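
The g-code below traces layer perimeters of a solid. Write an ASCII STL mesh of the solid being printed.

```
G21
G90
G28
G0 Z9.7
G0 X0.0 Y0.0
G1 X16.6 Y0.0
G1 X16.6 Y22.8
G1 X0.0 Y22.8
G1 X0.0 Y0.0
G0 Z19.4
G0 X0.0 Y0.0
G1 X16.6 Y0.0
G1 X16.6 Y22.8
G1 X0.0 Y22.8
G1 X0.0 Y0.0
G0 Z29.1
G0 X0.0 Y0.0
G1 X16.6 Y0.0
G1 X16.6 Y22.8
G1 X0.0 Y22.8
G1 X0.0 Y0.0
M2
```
solid part
  facet normal 0.0000 0.0000 -1.0000
    outer loop
      vertex 16.6 22.8 0.0
      vertex 16.6 0.0 0.0
      vertex 0.0 0.0 0.0
    endloop
  endfacet
  facet normal 0.0000 0.0000 -1.0000
    outer loop
      vertex 0.0 22.8 0.0
      vertex 16.6 22.8 0.0
      vertex 0.0 0.0 0.0
    endloop
  endfacet
  facet normal 0.0000 0.0000 1.0000
    outer loop
      vertex 0.0 0.0 29.1
      vertex 16.6 0.0 29.1
      vertex 16.6 22.8 29.1
    endloop
  endfacet
  facet normal 0.0000 0.0000 1.0000
    outer loop
      vertex 0.0 0.0 29.1
      vertex 16.6 22.8 29.1
      vertex 0.0 22.8 29.1
    endloop
  endfacet
  facet normal 0.0000 -1.0000 0.0000
    outer loop
      vertex 0.0 0.0 0.0
      vertex 16.6 0.0 0.0
      vertex 16.6 0.0 29.1
    endloop
  endfacet
  facet normal 0.0000 -1.0000 0.0000
    outer loop
      vertex 0.0 0.0 0.0
      vertex 16.6 0.0 29.1
      vertex 0.0 0.0 29.1
    endloop
  endfacet
  facet normal 0.0000 1.0000 0.0000
    outer loop
      vertex 16.6 22.8 29.1
      vertex 16.6 22.8 0.0
      vertex 0.0 22.8 0.0
    endloop
  endfacet
  facet normal 0.0000 1.0000 0.0000
    outer loop
      vertex 0.0 22.8 29.1
      vertex 16.6 22.8 29.1
      vertex 0.0 22.8 0.0
    endloop
  endfacet
  facet normal -1.0000 0.0000 0.0000
    outer loop
      vertex 0.0 22.8 29.1
      vertex 0.0 22.8 0.0
      vertex 0.0 0.0 0.0
    endloop
  endfacet
  facet normal -1.0000 0.0000 0.0000
    outer loop
      vertex 0.0 0.0 29.1
      vertex 0.0 22.8 29.1
      vertex 0.0 0.0 0.0
    endloop
  endfacet
  facet normal 1.0000 0.0000 0.0000
    outer loop
      vertex 16.6 0.0 0.0
      vertex 16.6 22.8 0.0
      vertex 16.6 22.8 29.1
    endloop
  endfacet
  facet normal 1.0000 0.0000 0.0000
    outer loop
      vertex 16.6 0.0 0.0
      vertex 16.6 22.8 29.1
      vertex 16.6 0.0 29.1
    endloop
  endfacet
endsolid part

The G0 Z moves step by Δz≈9.7 mm. Every layer's G1 loop is the same polygon, so the solid is a straight extrusion of it from z=0 to z≈29.1. Closing with flat bottom and top caps and triangulating gives 12 facets — a rectangular box, roughly 16.6 × 22.8 mm footprint and 29.1 mm tall.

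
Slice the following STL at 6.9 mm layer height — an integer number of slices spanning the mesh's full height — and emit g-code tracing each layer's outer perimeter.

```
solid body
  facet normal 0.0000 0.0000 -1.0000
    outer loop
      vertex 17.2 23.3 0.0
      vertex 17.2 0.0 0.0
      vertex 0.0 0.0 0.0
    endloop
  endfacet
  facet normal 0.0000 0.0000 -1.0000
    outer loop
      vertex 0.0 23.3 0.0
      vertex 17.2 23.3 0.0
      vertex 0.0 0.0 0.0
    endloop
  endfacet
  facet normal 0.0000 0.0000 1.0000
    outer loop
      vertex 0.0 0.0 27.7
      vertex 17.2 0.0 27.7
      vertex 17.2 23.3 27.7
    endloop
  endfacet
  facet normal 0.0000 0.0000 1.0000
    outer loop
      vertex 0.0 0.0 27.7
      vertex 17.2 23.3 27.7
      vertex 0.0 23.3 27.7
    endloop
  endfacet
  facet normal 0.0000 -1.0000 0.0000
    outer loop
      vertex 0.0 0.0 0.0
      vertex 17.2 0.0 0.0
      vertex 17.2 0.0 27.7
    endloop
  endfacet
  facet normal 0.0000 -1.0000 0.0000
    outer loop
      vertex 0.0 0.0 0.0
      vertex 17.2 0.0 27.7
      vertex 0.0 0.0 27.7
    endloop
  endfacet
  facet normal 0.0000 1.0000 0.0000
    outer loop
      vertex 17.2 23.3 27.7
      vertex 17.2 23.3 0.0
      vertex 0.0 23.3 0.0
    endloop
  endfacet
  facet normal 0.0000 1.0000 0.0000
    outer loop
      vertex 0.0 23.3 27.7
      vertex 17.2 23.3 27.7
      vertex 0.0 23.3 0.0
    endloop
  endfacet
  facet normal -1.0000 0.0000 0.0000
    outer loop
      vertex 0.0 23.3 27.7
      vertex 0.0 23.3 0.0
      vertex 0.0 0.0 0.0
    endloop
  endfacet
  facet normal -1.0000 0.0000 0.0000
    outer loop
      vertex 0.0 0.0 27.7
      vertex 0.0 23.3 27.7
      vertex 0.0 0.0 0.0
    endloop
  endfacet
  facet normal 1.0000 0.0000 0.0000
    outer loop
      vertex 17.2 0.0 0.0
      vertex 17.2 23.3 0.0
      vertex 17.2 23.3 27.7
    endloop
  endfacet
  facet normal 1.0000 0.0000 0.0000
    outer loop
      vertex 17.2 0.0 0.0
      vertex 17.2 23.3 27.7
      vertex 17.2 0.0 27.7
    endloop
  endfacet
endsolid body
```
; perimeter-only toolpath
G21 ; units = mm
G90 ; absolute positioning
G28 ; home
; layer 1
G0 Z6.9
G0 X0.0 Y0.0
G1 X17.2 Y0.0
G1 X17.2 Y23.3
G1 X0.0 Y23.3
G1 X0.0 Y0.0
; layer 2
G0 Z13.8
G0 X0.0 Y0.0
G1 X17.2 Y0.0
G1 X17.2 Y23.3
G1 X0.0 Y23.3
G1 X0.0 Y0.0
; layer 3
G0 Z20.8
G0 X0.0 Y0.0
G1 X17.2 Y0.0
G1 X17.2 Y23.3
G1 X0.0 Y23.3
G1 X0.0 Y0.0
; layer 4
G0 Z27.7
G0 X0.0 Y0.0
G1 X17.2 Y0.0
G1 X17.2 Y23.3
G1 X0.0 Y23.3
G1 X0.0 Y0.0
M2 ; end

The solid is a rectangular box, roughly 17.2 × 23.3 mm footprint and 27.7 mm tall. Slicing at Δz = 6.9 mm — 4 equal slices spanning the solid's height, so layer i sits at z = i·h/4 — gives 4 non-empty perimeters. Each is a 4-segment closed polygon; G0 lifts to the layer z and rapids to the start vertex, then G1 traces the edges.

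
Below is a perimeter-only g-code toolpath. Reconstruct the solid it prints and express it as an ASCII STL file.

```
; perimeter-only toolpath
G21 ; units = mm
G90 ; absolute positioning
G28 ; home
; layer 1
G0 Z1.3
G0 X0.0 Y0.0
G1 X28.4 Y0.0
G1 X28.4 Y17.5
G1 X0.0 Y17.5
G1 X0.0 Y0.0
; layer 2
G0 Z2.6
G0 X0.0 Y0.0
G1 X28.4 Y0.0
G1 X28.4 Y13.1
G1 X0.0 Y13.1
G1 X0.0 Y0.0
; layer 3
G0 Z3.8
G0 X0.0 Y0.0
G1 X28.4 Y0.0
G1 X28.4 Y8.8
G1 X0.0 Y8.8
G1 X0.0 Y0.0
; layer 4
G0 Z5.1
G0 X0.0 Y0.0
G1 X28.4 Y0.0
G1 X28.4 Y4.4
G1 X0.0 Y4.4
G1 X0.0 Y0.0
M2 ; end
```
solid part
  facet normal 0.0000 0.0000 -1.0000
    outer loop
      vertex 28.4 21.9 0.0
      vertex 28.4 0.0 0.0
      vertex 0.0 0.0 0.0
    endloop
  endfacet
  facet normal 0.0000 0.0000 -1.0000
    outer loop
      vertex 0.0 21.9 0.0
      vertex 28.4 21.9 0.0
      vertex 0.0 0.0 0.0
    endloop
  endfacet
  facet normal 0.0000 -1.0000 0.0000
    outer loop
      vertex 0.0 0.0 0.0
      vertex 28.4 0.0 0.0
      vertex 28.4 0.0 6.4
    endloop
  endfacet
  facet normal 0.0000 -1.0000 0.0000
    outer loop
      vertex 0.0 0.0 0.0
      vertex 28.4 0.0 6.4
      vertex 0.0 0.0 6.4
    endloop
  endfacet
  facet normal 0.0000 0.2805 0.9599
    outer loop
      vertex 0.0 0.0 6.4
      vertex 28.4 0.0 6.4
      vertex 28.4 21.9 0.0
    endloop
  endfacet
  facet normal 0.0000 0.2805 0.9599
    outer loop
      vertex 0.0 0.0 6.4
      vertex 28.4 21.9 0.0
      vertex 0.0 21.9 0.0
    endloop
  endfacet
  facet normal -1.0000 0.0000 0.0000
    outer loop
      vertex 0.0 0.0 6.4
      vertex 0.0 21.9 0.0
      vertex 0.0 0.0 0.0
    endloop
  endfacet
  facet normal 1.0000 0.0000 0.0000
    outer loop
      vertex 28.4 0.0 0.0
      vertex 28.4 21.9 0.0
      vertex 28.4 0.0 6.4
    endloop
  endfacet
endsolid part

The G0 Z moves step by Δz≈1.3 mm. The G1 loops shrink linearly with z, so the solid tapers from its base footprint up to z≈6.4. Closing with a flat bottom cap and the tapered top and triangulating gives 8 facets — a wedge (ramp): 28.4 × 21.9 mm base, rising to 6.4 mm along the y=0 edge and sloping linearly to z=0 at y=21.9.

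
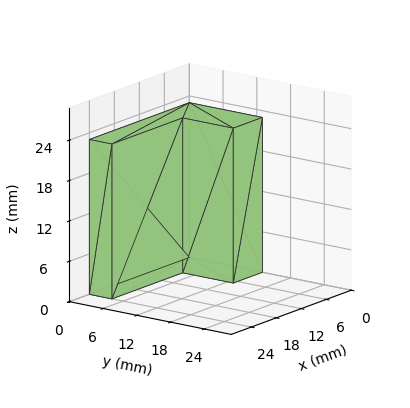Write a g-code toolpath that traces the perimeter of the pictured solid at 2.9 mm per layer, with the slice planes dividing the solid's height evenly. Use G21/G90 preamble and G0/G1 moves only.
Reading the render: the shape is an L-shaped prism: outer 24 × 13 mm, arm thicknesses ≈ 4 mm (horizontal) and 7 mm (vertical), extruded 23 mm in z (dimensions read to the nearest mm from the axis ticks). For the g-code, the solid's height is divided into equal slices at the stated Δz and each level perimeter traced with G1 moves after a G0 lift.

; perimeter-only toolpath
G21 ; units = mm
G90 ; absolute positioning
G28 ; home
; layer 1
G0 Z2.9
G0 X0.0 Y0.0
G1 X24.0 Y0.0
G1 X24.0 Y4.0
G1 X7.0 Y4.0
G1 X7.0 Y13.0
G1 X0.0 Y13.0
G1 X0.0 Y0.0
; layer 2
G0 Z5.8
G0 X0.0 Y0.0
G1 X24.0 Y0.0
G1 X24.0 Y4.0
G1 X7.0 Y4.0
G1 X7.0 Y13.0
G1 X0.0 Y13.0
G1 X0.0 Y0.0
; layer 3
G0 Z8.6
G0 X0.0 Y0.0
G1 X24.0 Y0.0
G1 X24.0 Y4.0
G1 X7.0 Y4.0
G1 X7.0 Y13.0
G1 X0.0 Y13.0
G1 X0.0 Y0.0
; layer 4
G0 Z11.5
G0 X0.0 Y0.0
G1 X24.0 Y0.0
G1 X24.0 Y4.0
G1 X7.0 Y4.0
G1 X7.0 Y13.0
G1 X0.0 Y13.0
G1 X0.0 Y0.0
; layer 5
G0 Z14.4
G0 X0.0 Y0.0
G1 X24.0 Y0.0
G1 X24.0 Y4.0
G1 X7.0 Y4.0
G1 X7.0 Y13.0
G1 X0.0 Y13.0
G1 X0.0 Y0.0
; layer 6
G0 Z17.2
G0 X0.0 Y0.0
G1 X24.0 Y0.0
G1 X24.0 Y4.0
G1 X7.0 Y4.0
G1 X7.0 Y13.0
G1 X0.0 Y13.0
G1 X0.0 Y0.0
; layer 7
G0 Z20.1
G0 X0.0 Y0.0
G1 X24.0 Y0.0
G1 X24.0 Y4.0
G1 X7.0 Y4.0
G1 X7.0 Y13.0
G1 X0.0 Y13.0
G1 X0.0 Y0.0
; layer 8
G0 Z23.0
G0 X0.0 Y0.0
G1 X24.0 Y0.0
G1 X24.0 Y4.0
G1 X7.0 Y4.0
G1 X7.0 Y13.0
G1 X0.0 Y13.0
G1 X0.0 Y0.0
M2 ; end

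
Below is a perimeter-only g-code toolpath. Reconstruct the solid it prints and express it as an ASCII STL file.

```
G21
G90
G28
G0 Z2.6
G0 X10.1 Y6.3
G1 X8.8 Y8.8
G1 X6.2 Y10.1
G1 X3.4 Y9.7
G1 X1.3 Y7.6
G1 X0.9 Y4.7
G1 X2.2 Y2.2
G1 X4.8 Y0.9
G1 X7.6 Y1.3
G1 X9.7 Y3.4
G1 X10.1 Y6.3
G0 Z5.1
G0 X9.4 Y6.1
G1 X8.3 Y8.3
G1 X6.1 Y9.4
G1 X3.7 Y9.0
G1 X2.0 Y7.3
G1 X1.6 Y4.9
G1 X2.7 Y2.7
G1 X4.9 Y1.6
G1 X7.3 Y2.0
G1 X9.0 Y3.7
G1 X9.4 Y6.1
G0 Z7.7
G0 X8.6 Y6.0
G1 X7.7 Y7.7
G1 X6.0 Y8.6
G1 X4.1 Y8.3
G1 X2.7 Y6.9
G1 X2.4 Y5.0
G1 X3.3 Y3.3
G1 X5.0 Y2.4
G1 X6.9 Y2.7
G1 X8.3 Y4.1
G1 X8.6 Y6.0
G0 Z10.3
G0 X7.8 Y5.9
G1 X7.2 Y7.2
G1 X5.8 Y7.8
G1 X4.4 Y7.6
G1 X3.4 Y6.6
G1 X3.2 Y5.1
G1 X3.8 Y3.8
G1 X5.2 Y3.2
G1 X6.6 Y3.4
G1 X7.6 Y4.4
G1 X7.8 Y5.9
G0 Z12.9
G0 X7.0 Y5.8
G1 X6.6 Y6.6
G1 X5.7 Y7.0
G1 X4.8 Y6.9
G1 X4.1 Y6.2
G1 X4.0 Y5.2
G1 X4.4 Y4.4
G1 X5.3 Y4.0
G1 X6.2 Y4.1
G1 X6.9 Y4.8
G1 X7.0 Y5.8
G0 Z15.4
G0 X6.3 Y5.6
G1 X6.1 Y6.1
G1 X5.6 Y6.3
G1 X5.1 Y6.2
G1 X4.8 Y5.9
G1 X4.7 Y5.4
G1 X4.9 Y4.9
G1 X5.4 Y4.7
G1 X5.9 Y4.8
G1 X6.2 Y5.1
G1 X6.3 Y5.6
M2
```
solid part
  facet normal 0.0000 0.0000 -1.0000
    outer loop
      vertex 6.3 10.9 0.0
      vertex 9.4 9.4 0.0
      vertex 10.9 6.4 0.0
    endloop
  endfacet
  facet normal 0.0000 0.0000 -1.0000
    outer loop
      vertex 3.0 10.4 0.0
      vertex 6.3 10.9 0.0
      vertex 10.9 6.4 0.0
    endloop
  endfacet
  facet normal 0.0000 0.0000 -1.0000
    outer loop
      vertex 0.6 8.0 0.0
      vertex 3.0 10.4 0.0
      vertex 10.9 6.4 0.0
    endloop
  endfacet
  facet normal 0.0000 0.0000 -1.0000
    outer loop
      vertex 0.1 4.6 0.0
      vertex 0.6 8.0 0.0
      vertex 10.9 6.4 0.0
    endloop
  endfacet
  facet normal 0.0000 0.0000 -1.0000
    outer loop
      vertex 1.6 1.6 0.0
      vertex 0.1 4.6 0.0
      vertex 10.9 6.4 0.0
    endloop
  endfacet
  facet normal 0.0000 0.0000 -1.0000
    outer loop
      vertex 4.7 0.1 0.0
      vertex 1.6 1.6 0.0
      vertex 10.9 6.4 0.0
    endloop
  endfacet
  facet normal 0.0000 0.0000 -1.0000
    outer loop
      vertex 8.0 0.6 0.0
      vertex 4.7 0.1 0.0
      vertex 10.9 6.4 0.0
    endloop
  endfacet
  facet normal 0.0000 0.0000 -1.0000
    outer loop
      vertex 10.4 3.0 0.0
      vertex 8.0 0.6 0.0
      vertex 10.9 6.4 0.0
    endloop
  endfacet
  facet normal 0.8589 0.4294 0.2791
    outer loop
      vertex 10.9 6.4 0.0
      vertex 9.4 9.4 0.0
      vertex 5.5 5.5 18.0
    endloop
  endfacet
  facet normal 0.4184 0.8647 0.2780
    outer loop
      vertex 9.4 9.4 0.0
      vertex 6.3 10.9 0.0
      vertex 5.5 5.5 18.0
    endloop
  endfacet
  facet normal -0.1439 0.9496 0.2785
    outer loop
      vertex 6.3 10.9 0.0
      vertex 3.0 10.4 0.0
      vertex 5.5 5.5 18.0
    endloop
  endfacet
  facet normal -0.6790 0.6790 0.2791
    outer loop
      vertex 3.0 10.4 0.0
      vertex 0.6 8.0 0.0
      vertex 5.5 5.5 18.0
    endloop
  endfacet
  facet normal -0.9503 0.1398 0.2781
    outer loop
      vertex 0.6 8.0 0.0
      vertex 0.1 4.6 0.0
      vertex 5.5 5.5 18.0
    endloop
  endfacet
  facet normal -0.8589 -0.4294 0.2791
    outer loop
      vertex 0.1 4.6 0.0
      vertex 1.6 1.6 0.0
      vertex 5.5 5.5 18.0
    endloop
  endfacet
  facet normal -0.4184 -0.8647 0.2780
    outer loop
      vertex 1.6 1.6 0.0
      vertex 4.7 0.1 0.0
      vertex 5.5 5.5 18.0
    endloop
  endfacet
  facet normal 0.1439 -0.9496 0.2785
    outer loop
      vertex 4.7 0.1 0.0
      vertex 8.0 0.6 0.0
      vertex 5.5 5.5 18.0
    endloop
  endfacet
  facet normal 0.6790 -0.6790 0.2791
    outer loop
      vertex 8.0 0.6 0.0
      vertex 10.4 3.0 0.0
      vertex 5.5 5.5 18.0
    endloop
  endfacet
  facet normal 0.9503 -0.1398 0.2781
    outer loop
      vertex 10.4 3.0 0.0
      vertex 10.9 6.4 0.0
      vertex 5.5 5.5 18.0
    endloop
  endfacet
endsolid part

The G0 Z moves step by Δz≈2.6 mm. The G1 loops shrink linearly with z, so the solid tapers from its base footprint up to z≈18. Closing with a flat bottom cap and the tapered top and triangulating gives 18 facets — a regular 10-sided pyramid, base circumscribed radius ≈ 5.5 mm, apex at z ≈ 18 mm.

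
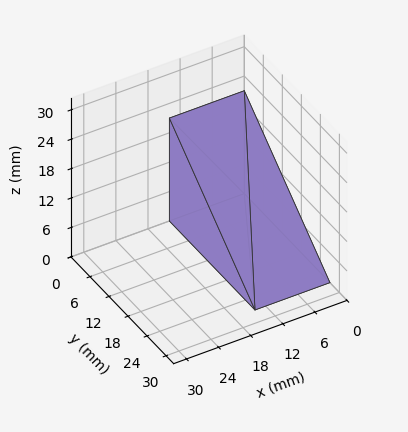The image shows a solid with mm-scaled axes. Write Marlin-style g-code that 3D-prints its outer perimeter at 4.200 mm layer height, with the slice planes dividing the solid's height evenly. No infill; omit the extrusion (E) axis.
Reading the render: the shape is a wedge (ramp): 14 × 27 mm base, rising to 21 mm along the y=0 edge and sloping linearly to z=0 at y=27 (dimensions read to the nearest mm from the axis ticks). For the g-code, the solid's height is divided into equal slices at the stated Δz and each level perimeter traced with G1 moves after a G0 lift.

; perimeter-only toolpath
G21 ; units = mm
G90 ; absolute positioning
G28 ; home
; layer 1
G0 Z4.200
G0 X0.000 Y0.000
G1 X14.000 Y0.000
G1 X14.000 Y21.600
G1 X0.000 Y21.600
G1 X0.000 Y0.000
; layer 2
G0 Z8.400
G0 X0.000 Y0.000
G1 X14.000 Y0.000
G1 X14.000 Y16.200
G1 X0.000 Y16.200
G1 X0.000 Y0.000
; layer 3
G0 Z12.600
G0 X0.000 Y0.000
G1 X14.000 Y0.000
G1 X14.000 Y10.800
G1 X0.000 Y10.800
G1 X0.000 Y0.000
; layer 4
G0 Z16.800
G0 X0.000 Y0.000
G1 X14.000 Y0.000
G1 X14.000 Y5.400
G1 X0.000 Y5.400
G1 X0.000 Y0.000
M2 ; end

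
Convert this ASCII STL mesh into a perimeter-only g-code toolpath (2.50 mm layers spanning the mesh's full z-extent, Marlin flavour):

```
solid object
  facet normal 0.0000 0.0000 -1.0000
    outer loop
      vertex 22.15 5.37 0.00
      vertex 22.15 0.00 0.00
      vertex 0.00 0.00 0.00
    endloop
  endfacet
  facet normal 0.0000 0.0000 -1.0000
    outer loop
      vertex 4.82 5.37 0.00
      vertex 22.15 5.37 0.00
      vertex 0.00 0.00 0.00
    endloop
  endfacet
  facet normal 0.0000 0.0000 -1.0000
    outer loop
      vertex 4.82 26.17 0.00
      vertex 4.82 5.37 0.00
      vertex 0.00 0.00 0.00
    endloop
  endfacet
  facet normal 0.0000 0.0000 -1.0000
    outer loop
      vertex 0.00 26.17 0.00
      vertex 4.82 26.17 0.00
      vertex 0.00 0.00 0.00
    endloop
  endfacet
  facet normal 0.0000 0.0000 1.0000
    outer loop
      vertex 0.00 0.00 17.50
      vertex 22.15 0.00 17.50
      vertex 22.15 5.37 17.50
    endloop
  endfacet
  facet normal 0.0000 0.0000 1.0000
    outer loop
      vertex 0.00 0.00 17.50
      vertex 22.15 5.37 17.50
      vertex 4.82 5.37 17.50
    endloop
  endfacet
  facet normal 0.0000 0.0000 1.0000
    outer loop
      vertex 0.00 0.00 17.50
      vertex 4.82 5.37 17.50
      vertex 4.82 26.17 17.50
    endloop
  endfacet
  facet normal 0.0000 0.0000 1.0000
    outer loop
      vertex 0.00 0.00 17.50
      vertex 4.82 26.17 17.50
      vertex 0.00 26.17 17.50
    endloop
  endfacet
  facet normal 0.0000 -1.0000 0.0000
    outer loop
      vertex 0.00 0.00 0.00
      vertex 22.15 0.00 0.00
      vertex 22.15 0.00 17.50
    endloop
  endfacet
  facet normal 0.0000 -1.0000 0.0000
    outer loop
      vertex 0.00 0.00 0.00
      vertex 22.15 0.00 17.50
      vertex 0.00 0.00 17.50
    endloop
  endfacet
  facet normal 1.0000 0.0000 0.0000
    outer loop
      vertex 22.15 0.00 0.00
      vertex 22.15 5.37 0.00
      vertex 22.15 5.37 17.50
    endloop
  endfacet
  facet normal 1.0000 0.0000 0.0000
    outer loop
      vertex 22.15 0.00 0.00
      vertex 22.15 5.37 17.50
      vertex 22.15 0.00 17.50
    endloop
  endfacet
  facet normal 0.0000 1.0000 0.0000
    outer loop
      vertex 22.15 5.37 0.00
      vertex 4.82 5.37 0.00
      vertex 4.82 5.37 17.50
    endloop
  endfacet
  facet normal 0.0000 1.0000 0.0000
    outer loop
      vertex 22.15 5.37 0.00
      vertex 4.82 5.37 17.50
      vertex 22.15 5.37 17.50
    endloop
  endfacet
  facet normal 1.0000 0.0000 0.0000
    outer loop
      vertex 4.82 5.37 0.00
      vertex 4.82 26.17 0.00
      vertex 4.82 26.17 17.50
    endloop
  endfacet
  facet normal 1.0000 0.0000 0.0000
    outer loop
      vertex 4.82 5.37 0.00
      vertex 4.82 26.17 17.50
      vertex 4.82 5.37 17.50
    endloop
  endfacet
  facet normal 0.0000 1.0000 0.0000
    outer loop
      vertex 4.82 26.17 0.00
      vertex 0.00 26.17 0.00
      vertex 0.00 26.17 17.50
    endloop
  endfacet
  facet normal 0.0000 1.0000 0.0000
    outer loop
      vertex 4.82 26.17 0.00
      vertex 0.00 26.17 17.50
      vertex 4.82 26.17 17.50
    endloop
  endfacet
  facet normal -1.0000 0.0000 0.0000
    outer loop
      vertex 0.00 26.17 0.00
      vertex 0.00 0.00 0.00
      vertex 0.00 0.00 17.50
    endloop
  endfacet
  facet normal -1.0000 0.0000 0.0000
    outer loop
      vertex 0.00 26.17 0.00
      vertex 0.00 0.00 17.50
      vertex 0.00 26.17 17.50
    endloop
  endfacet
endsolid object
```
; perimeter-only toolpath
G21 ; units = mm
G90 ; absolute positioning
G28 ; home
; layer 1
G0 Z2.50
G0 X0.00 Y0.00
G1 X22.15 Y0.00
G1 X22.15 Y5.37
G1 X4.82 Y5.37
G1 X4.82 Y26.17
G1 X0.00 Y26.17
G1 X0.00 Y0.00
; layer 2
G0 Z5.00
G0 X0.00 Y0.00
G1 X22.15 Y0.00
G1 X22.15 Y5.37
G1 X4.82 Y5.37
G1 X4.82 Y26.17
G1 X0.00 Y26.17
G1 X0.00 Y0.00
; layer 3
G0 Z7.50
G0 X0.00 Y0.00
G1 X22.15 Y0.00
G1 X22.15 Y5.37
G1 X4.82 Y5.37
G1 X4.82 Y26.17
G1 X0.00 Y26.17
G1 X0.00 Y0.00
; layer 4
G0 Z10.00
G0 X0.00 Y0.00
G1 X22.15 Y0.00
G1 X22.15 Y5.37
G1 X4.82 Y5.37
G1 X4.82 Y26.17
G1 X0.00 Y26.17
G1 X0.00 Y0.00
; layer 5
G0 Z12.50
G0 X0.00 Y0.00
G1 X22.15 Y0.00
G1 X22.15 Y5.37
G1 X4.82 Y5.37
G1 X4.82 Y26.17
G1 X0.00 Y26.17
G1 X0.00 Y0.00
; layer 6
G0 Z15.00
G0 X0.00 Y0.00
G1 X22.15 Y0.00
G1 X22.15 Y5.37
G1 X4.82 Y5.37
G1 X4.82 Y26.17
G1 X0.00 Y26.17
G1 X0.00 Y0.00
; layer 7
G0 Z17.50
G0 X0.00 Y0.00
G1 X22.15 Y0.00
G1 X22.15 Y5.37
G1 X4.82 Y5.37
G1 X4.82 Y26.17
G1 X0.00 Y26.17
G1 X0.00 Y0.00
M2 ; end

The solid is an L-shaped prism: outer 22.1 × 26.2 mm, arm thicknesses ≈ 5.37 mm (horizontal) and 4.82 mm (vertical), extruded 17.5 mm in z. Slicing at Δz = 2.50 mm — 7 equal slices spanning the solid's height, so layer i sits at z = i·h/7 — gives 7 non-empty perimeters. Each is a 6-segment closed polygon; G0 lifts to the layer z and rapids to the start vertex, then G1 traces the edges.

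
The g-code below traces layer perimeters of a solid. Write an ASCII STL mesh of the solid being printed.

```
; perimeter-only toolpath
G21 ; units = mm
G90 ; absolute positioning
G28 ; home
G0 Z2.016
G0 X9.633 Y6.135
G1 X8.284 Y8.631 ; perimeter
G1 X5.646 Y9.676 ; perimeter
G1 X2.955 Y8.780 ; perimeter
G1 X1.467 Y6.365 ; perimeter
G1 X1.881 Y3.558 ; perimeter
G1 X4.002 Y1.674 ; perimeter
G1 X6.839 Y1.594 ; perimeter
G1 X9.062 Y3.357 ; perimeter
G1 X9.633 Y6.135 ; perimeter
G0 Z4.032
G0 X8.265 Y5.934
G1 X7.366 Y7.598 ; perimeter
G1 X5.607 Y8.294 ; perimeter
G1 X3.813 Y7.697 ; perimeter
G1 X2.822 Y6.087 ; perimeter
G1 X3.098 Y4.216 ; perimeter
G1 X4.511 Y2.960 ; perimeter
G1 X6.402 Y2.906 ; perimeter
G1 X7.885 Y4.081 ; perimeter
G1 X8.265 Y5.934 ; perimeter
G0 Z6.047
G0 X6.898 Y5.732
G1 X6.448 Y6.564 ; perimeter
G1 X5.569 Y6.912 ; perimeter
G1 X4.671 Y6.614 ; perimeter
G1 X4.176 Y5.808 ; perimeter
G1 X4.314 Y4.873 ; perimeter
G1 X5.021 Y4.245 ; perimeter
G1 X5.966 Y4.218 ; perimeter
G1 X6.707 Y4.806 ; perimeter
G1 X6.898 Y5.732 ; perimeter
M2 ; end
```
solid part
  facet normal 0.0000 0.0000 -1.0000
    outer loop
      vertex 5.685 11.058 0.000
      vertex 9.202 9.665 0.000
      vertex 11.001 6.337 0.000
    endloop
  endfacet
  facet normal 0.0000 0.0000 -1.0000
    outer loop
      vertex 2.096 9.864 0.000
      vertex 5.685 11.058 0.000
      vertex 11.001 6.337 0.000
    endloop
  endfacet
  facet normal 0.0000 0.0000 -1.0000
    outer loop
      vertex 0.113 6.643 0.000
      vertex 2.096 9.864 0.000
      vertex 11.001 6.337 0.000
    endloop
  endfacet
  facet normal 0.0000 0.0000 -1.0000
    outer loop
      vertex 0.665 2.901 0.000
      vertex 0.113 6.643 0.000
      vertex 11.001 6.337 0.000
    endloop
  endfacet
  facet normal 0.0000 0.0000 -1.0000
    outer loop
      vertex 3.493 0.389 0.000
      vertex 0.665 2.901 0.000
      vertex 11.001 6.337 0.000
    endloop
  endfacet
  facet normal 0.0000 0.0000 -1.0000
    outer loop
      vertex 7.275 0.282 0.000
      vertex 3.493 0.389 0.000
      vertex 11.001 6.337 0.000
    endloop
  endfacet
  facet normal 0.0000 0.0000 -1.0000
    outer loop
      vertex 10.240 2.632 0.000
      vertex 7.275 0.282 0.000
      vertex 11.001 6.337 0.000
    endloop
  endfacet
  facet normal 0.7394 0.3997 0.5417
    outer loop
      vertex 11.001 6.337 0.000
      vertex 9.202 9.665 0.000
      vertex 5.530 5.530 8.063
    endloop
  endfacet
  facet normal 0.3095 0.7815 0.5417
    outer loop
      vertex 9.202 9.665 0.000
      vertex 5.685 11.058 0.000
      vertex 5.530 5.530 8.063
    endloop
  endfacet
  facet normal -0.2653 0.7976 0.5417
    outer loop
      vertex 5.685 11.058 0.000
      vertex 2.096 9.864 0.000
      vertex 5.530 5.530 8.063
    endloop
  endfacet
  facet normal -0.7158 0.4407 0.5417
    outer loop
      vertex 2.096 9.864 0.000
      vertex 0.113 6.643 0.000
      vertex 5.530 5.530 8.063
    endloop
  endfacet
  facet normal -0.8316 -0.1227 0.5417
    outer loop
      vertex 0.113 6.643 0.000
      vertex 0.665 2.901 0.000
      vertex 5.530 5.530 8.063
    endloop
  endfacet
  facet normal -0.5582 -0.6284 0.5417
    outer loop
      vertex 0.665 2.901 0.000
      vertex 3.493 0.389 0.000
      vertex 5.530 5.530 8.063
    endloop
  endfacet
  facet normal -0.0238 -0.8402 0.5417
    outer loop
      vertex 3.493 0.389 0.000
      vertex 7.275 0.282 0.000
      vertex 5.530 5.530 8.063
    endloop
  endfacet
  facet normal 0.5221 -0.6587 0.5417
    outer loop
      vertex 7.275 0.282 0.000
      vertex 10.240 2.632 0.000
      vertex 5.530 5.530 8.063
    endloop
  endfacet
  facet normal 0.8234 -0.1691 0.5417
    outer loop
      vertex 10.240 2.632 0.000
      vertex 11.001 6.337 0.000
      vertex 5.530 5.530 8.063
    endloop
  endfacet
endsolid part

The G0 Z moves step by Δz≈2.016 mm. The G1 loops shrink linearly with z, so the solid tapers from its base footprint up to z≈8.06. Closing with a flat bottom cap and the tapered top and triangulating gives 16 facets — a regular 9-sided pyramid, base circumscribed radius ≈ 5.53 mm, apex at z ≈ 8.06 mm.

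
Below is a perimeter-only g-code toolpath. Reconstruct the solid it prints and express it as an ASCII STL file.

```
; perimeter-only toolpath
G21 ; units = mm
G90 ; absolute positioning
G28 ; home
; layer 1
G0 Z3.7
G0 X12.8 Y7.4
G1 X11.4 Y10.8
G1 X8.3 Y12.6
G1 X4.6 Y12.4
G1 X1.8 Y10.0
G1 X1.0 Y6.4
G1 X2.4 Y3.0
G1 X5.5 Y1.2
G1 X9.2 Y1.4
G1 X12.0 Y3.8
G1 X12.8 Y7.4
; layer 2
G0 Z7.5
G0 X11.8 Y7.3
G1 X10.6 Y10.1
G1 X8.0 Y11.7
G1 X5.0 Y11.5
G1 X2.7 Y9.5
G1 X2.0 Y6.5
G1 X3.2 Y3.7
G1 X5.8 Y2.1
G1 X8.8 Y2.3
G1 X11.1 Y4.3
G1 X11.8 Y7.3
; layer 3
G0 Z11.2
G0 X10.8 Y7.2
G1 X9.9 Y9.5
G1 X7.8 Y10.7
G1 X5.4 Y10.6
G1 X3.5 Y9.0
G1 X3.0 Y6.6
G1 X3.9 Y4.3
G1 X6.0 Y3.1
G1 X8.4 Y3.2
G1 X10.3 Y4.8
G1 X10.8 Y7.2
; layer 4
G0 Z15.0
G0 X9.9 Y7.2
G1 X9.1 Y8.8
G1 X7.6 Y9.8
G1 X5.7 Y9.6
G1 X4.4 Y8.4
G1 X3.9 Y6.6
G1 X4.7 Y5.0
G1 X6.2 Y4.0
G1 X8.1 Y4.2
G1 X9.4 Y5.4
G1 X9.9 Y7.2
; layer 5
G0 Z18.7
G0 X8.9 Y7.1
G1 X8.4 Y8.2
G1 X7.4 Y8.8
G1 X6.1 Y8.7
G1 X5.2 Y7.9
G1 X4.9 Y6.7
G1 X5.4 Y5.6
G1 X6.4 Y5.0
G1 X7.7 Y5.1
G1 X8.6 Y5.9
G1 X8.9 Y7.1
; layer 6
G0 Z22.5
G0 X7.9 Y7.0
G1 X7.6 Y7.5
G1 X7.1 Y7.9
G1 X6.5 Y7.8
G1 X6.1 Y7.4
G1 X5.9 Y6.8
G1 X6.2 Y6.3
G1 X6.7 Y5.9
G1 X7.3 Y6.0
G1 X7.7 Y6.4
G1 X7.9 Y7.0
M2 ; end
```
solid part
  facet normal 0.0000 0.0000 -1.0000
    outer loop
      vertex 8.5 13.6 0.0
      vertex 12.1 11.4 0.0
      vertex 13.8 7.5 0.0
    endloop
  endfacet
  facet normal 0.0000 0.0000 -1.0000
    outer loop
      vertex 4.2 13.3 0.0
      vertex 8.5 13.6 0.0
      vertex 13.8 7.5 0.0
    endloop
  endfacet
  facet normal 0.0000 0.0000 -1.0000
    outer loop
      vertex 1.0 10.5 0.0
      vertex 4.2 13.3 0.0
      vertex 13.8 7.5 0.0
    endloop
  endfacet
  facet normal 0.0000 0.0000 -1.0000
    outer loop
      vertex 0.0 6.3 0.0
      vertex 1.0 10.5 0.0
      vertex 13.8 7.5 0.0
    endloop
  endfacet
  facet normal 0.0000 0.0000 -1.0000
    outer loop
      vertex 1.7 2.4 0.0
      vertex 0.0 6.3 0.0
      vertex 13.8 7.5 0.0
    endloop
  endfacet
  facet normal 0.0000 0.0000 -1.0000
    outer loop
      vertex 5.3 0.2 0.0
      vertex 1.7 2.4 0.0
      vertex 13.8 7.5 0.0
    endloop
  endfacet
  facet normal 0.0000 0.0000 -1.0000
    outer loop
      vertex 9.6 0.5 0.0
      vertex 5.3 0.2 0.0
      vertex 13.8 7.5 0.0
    endloop
  endfacet
  facet normal 0.0000 0.0000 -1.0000
    outer loop
      vertex 12.8 3.3 0.0
      vertex 9.6 0.5 0.0
      vertex 13.8 7.5 0.0
    endloop
  endfacet
  facet normal 0.8892 0.3876 0.2431
    outer loop
      vertex 13.8 7.5 0.0
      vertex 12.1 11.4 0.0
      vertex 6.9 6.9 26.2
    endloop
  endfacet
  facet normal 0.5059 0.8278 0.2426
    outer loop
      vertex 12.1 11.4 0.0
      vertex 8.5 13.6 0.0
      vertex 6.9 6.9 26.2
    endloop
  endfacet
  facet normal -0.0675 0.9676 0.2433
    outer loop
      vertex 8.5 13.6 0.0
      vertex 4.2 13.3 0.0
      vertex 6.9 6.9 26.2
    endloop
  endfacet
  facet normal -0.6386 0.7298 0.2441
    outer loop
      vertex 4.2 13.3 0.0
      vertex 1.0 10.5 0.0
      vertex 6.9 6.9 26.2
    endloop
  endfacet
  facet normal -0.9436 0.2247 0.2434
    outer loop
      vertex 1.0 10.5 0.0
      vertex 0.0 6.3 0.0
      vertex 6.9 6.9 26.2
    endloop
  endfacet
  facet normal -0.8892 -0.3876 0.2431
    outer loop
      vertex 0.0 6.3 0.0
      vertex 1.7 2.4 0.0
      vertex 6.9 6.9 26.2
    endloop
  endfacet
  facet normal -0.5059 -0.8278 0.2426
    outer loop
      vertex 1.7 2.4 0.0
      vertex 5.3 0.2 0.0
      vertex 6.9 6.9 26.2
    endloop
  endfacet
  facet normal 0.0675 -0.9676 0.2433
    outer loop
      vertex 5.3 0.2 0.0
      vertex 9.6 0.5 0.0
      vertex 6.9 6.9 26.2
    endloop
  endfacet
  facet normal 0.6386 -0.7298 0.2441
    outer loop
      vertex 9.6 0.5 0.0
      vertex 12.8 3.3 0.0
      vertex 6.9 6.9 26.2
    endloop
  endfacet
  facet normal 0.9436 -0.2247 0.2434
    outer loop
      vertex 12.8 3.3 0.0
      vertex 13.8 7.5 0.0
      vertex 6.9 6.9 26.2
    endloop
  endfacet
endsolid part

The G0 Z moves step by Δz≈3.7 mm. The G1 loops shrink linearly with z, so the solid tapers from its base footprint up to z≈26.2. Closing with a flat bottom cap and the tapered top and triangulating gives 18 facets — a regular 10-sided pyramid, base circumscribed radius ≈ 6.9 mm, apex at z ≈ 26.2 mm.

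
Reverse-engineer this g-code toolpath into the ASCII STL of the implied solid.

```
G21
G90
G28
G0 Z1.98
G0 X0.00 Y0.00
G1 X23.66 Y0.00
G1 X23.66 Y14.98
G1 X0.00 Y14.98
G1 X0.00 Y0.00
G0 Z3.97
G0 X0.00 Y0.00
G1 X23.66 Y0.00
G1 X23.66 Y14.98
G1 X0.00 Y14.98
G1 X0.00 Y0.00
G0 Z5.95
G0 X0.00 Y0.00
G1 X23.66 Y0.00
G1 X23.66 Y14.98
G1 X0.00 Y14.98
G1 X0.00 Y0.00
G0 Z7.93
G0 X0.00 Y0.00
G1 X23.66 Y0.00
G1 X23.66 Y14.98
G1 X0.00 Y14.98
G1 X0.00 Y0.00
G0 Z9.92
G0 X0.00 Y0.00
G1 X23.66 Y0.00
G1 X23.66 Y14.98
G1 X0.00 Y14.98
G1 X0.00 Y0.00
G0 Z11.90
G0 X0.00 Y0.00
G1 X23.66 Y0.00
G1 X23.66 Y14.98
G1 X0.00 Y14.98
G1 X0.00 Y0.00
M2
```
solid part
  facet normal 0.0000 0.0000 -1.0000
    outer loop
      vertex 23.66 14.98 0.00
      vertex 23.66 0.00 0.00
      vertex 0.00 0.00 0.00
    endloop
  endfacet
  facet normal 0.0000 0.0000 -1.0000
    outer loop
      vertex 0.00 14.98 0.00
      vertex 23.66 14.98 0.00
      vertex 0.00 0.00 0.00
    endloop
  endfacet
  facet normal 0.0000 0.0000 1.0000
    outer loop
      vertex 0.00 0.00 11.90
      vertex 23.66 0.00 11.90
      vertex 23.66 14.98 11.90
    endloop
  endfacet
  facet normal 0.0000 0.0000 1.0000
    outer loop
      vertex 0.00 0.00 11.90
      vertex 23.66 14.98 11.90
      vertex 0.00 14.98 11.90
    endloop
  endfacet
  facet normal 0.0000 -1.0000 0.0000
    outer loop
      vertex 0.00 0.00 0.00
      vertex 23.66 0.00 0.00
      vertex 23.66 0.00 11.90
    endloop
  endfacet
  facet normal 0.0000 -1.0000 0.0000
    outer loop
      vertex 0.00 0.00 0.00
      vertex 23.66 0.00 11.90
      vertex 0.00 0.00 11.90
    endloop
  endfacet
  facet normal 0.0000 1.0000 0.0000
    outer loop
      vertex 23.66 14.98 11.90
      vertex 23.66 14.98 0.00
      vertex 0.00 14.98 0.00
    endloop
  endfacet
  facet normal 0.0000 1.0000 0.0000
    outer loop
      vertex 0.00 14.98 11.90
      vertex 23.66 14.98 11.90
      vertex 0.00 14.98 0.00
    endloop
  endfacet
  facet normal -1.0000 0.0000 0.0000
    outer loop
      vertex 0.00 14.98 11.90
      vertex 0.00 14.98 0.00
      vertex 0.00 0.00 0.00
    endloop
  endfacet
  facet normal -1.0000 0.0000 0.0000
    outer loop
      vertex 0.00 0.00 11.90
      vertex 0.00 14.98 11.90
      vertex 0.00 0.00 0.00
    endloop
  endfacet
  facet normal 1.0000 0.0000 0.0000
    outer loop
      vertex 23.66 0.00 0.00
      vertex 23.66 14.98 0.00
      vertex 23.66 14.98 11.90
    endloop
  endfacet
  facet normal 1.0000 0.0000 0.0000
    outer loop
      vertex 23.66 0.00 0.00
      vertex 23.66 14.98 11.90
      vertex 23.66 0.00 11.90
    endloop
  endfacet
endsolid part

The G0 Z moves step by Δz≈1.98 mm. Every layer's G1 loop is the same polygon, so the solid is a straight extrusion of it from z=0 to z≈11.9. Closing with flat bottom and top caps and triangulating gives 12 facets — a rectangular box, roughly 23.7 × 15 mm footprint and 11.9 mm tall.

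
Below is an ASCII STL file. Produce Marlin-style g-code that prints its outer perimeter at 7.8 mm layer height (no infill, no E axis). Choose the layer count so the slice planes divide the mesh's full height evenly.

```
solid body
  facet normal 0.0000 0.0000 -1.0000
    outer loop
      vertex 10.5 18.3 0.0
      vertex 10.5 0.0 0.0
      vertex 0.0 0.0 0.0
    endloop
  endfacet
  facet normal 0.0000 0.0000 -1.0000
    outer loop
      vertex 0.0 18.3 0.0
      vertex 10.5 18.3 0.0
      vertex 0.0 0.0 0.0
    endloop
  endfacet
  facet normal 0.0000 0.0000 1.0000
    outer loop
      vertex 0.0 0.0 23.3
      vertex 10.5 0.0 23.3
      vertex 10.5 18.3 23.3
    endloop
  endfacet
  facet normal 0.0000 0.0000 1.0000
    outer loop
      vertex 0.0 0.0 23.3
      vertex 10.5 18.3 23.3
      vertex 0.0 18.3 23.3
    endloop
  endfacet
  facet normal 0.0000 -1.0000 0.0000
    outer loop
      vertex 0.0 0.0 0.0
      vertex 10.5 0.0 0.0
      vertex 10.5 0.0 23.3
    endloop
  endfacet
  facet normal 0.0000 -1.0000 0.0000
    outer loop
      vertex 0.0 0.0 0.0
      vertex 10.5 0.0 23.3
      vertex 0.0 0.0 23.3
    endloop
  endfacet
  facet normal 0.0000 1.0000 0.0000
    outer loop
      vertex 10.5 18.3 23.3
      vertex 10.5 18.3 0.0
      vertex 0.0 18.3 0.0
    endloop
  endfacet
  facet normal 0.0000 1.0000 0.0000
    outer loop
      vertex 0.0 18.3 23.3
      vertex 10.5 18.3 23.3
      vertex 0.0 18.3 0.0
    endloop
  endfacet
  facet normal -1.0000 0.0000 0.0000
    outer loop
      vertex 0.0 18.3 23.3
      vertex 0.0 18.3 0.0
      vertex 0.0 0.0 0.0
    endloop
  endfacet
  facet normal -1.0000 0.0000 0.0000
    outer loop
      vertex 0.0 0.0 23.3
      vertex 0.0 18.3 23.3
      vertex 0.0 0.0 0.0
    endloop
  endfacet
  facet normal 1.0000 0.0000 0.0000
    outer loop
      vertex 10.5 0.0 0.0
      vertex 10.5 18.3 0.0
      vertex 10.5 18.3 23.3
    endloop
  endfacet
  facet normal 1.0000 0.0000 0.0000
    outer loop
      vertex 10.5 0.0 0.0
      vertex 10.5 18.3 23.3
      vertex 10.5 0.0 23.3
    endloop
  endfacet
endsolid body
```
; perimeter-only toolpath
G21 ; units = mm
G90 ; absolute positioning
G28 ; home
; layer 1
G0 Z7.8
G0 X0.0 Y0.0
G1 X10.5 Y0.0
G1 X10.5 Y18.3
G1 X0.0 Y18.3
G1 X0.0 Y0.0
; layer 2
G0 Z15.5
G0 X0.0 Y0.0
G1 X10.5 Y0.0
G1 X10.5 Y18.3
G1 X0.0 Y18.3
G1 X0.0 Y0.0
; layer 3
G0 Z23.3
G0 X0.0 Y0.0
G1 X10.5 Y0.0
G1 X10.5 Y18.3
G1 X0.0 Y18.3
G1 X0.0 Y0.0
M2 ; end

The solid is a rectangular box, roughly 10.5 × 18.3 mm footprint and 23.3 mm tall. Slicing at Δz = 7.8 mm — 3 equal slices spanning the solid's height, so layer i sits at z = i·h/3 — gives 3 non-empty perimeters. Each is a 4-segment closed polygon; G0 lifts to the layer z and rapids to the start vertex, then G1 traces the edges.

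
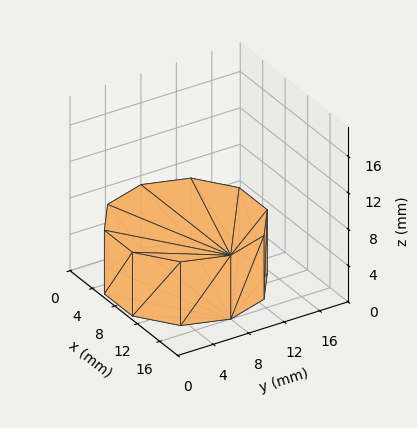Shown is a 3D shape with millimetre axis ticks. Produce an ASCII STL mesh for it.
Reading the render: the shape is a regular 10-sided prism (a cylinder approximated with 10 flat sides), circumscribed radius ≈ 8 mm, height ≈ 7 mm (dimensions read to the nearest mm from the axis ticks). For the STL, each face is triangulated and given an outward normal.

solid part
  facet normal 0.0000 0.0000 -1.0000
    outer loop
      vertex 10.5 15.6 0.0
      vertex 14.5 12.7 0.0
      vertex 16.0 8.0 0.0
    endloop
  endfacet
  facet normal 0.0000 0.0000 -1.0000
    outer loop
      vertex 5.5 15.6 0.0
      vertex 10.5 15.6 0.0
      vertex 16.0 8.0 0.0
    endloop
  endfacet
  facet normal 0.0000 0.0000 -1.0000
    outer loop
      vertex 1.5 12.7 0.0
      vertex 5.5 15.6 0.0
      vertex 16.0 8.0 0.0
    endloop
  endfacet
  facet normal 0.0000 0.0000 -1.0000
    outer loop
      vertex 0.0 8.0 0.0
      vertex 1.5 12.7 0.0
      vertex 16.0 8.0 0.0
    endloop
  endfacet
  facet normal 0.0000 0.0000 -1.0000
    outer loop
      vertex 1.5 3.3 0.0
      vertex 0.0 8.0 0.0
      vertex 16.0 8.0 0.0
    endloop
  endfacet
  facet normal 0.0000 0.0000 -1.0000
    outer loop
      vertex 5.5 0.4 0.0
      vertex 1.5 3.3 0.0
      vertex 16.0 8.0 0.0
    endloop
  endfacet
  facet normal 0.0000 0.0000 -1.0000
    outer loop
      vertex 10.5 0.4 0.0
      vertex 5.5 0.4 0.0
      vertex 16.0 8.0 0.0
    endloop
  endfacet
  facet normal 0.0000 0.0000 -1.0000
    outer loop
      vertex 14.5 3.3 0.0
      vertex 10.5 0.4 0.0
      vertex 16.0 8.0 0.0
    endloop
  endfacet
  facet normal 0.0000 0.0000 1.0000
    outer loop
      vertex 16.0 8.0 7.0
      vertex 14.5 12.7 7.0
      vertex 10.5 15.6 7.0
    endloop
  endfacet
  facet normal 0.0000 0.0000 1.0000
    outer loop
      vertex 16.0 8.0 7.0
      vertex 10.5 15.6 7.0
      vertex 5.5 15.6 7.0
    endloop
  endfacet
  facet normal 0.0000 0.0000 1.0000
    outer loop
      vertex 16.0 8.0 7.0
      vertex 5.5 15.6 7.0
      vertex 1.5 12.7 7.0
    endloop
  endfacet
  facet normal 0.0000 0.0000 1.0000
    outer loop
      vertex 16.0 8.0 7.0
      vertex 1.5 12.7 7.0
      vertex 0.0 8.0 7.0
    endloop
  endfacet
  facet normal 0.0000 0.0000 1.0000
    outer loop
      vertex 16.0 8.0 7.0
      vertex 0.0 8.0 7.0
      vertex 1.5 3.3 7.0
    endloop
  endfacet
  facet normal 0.0000 0.0000 1.0000
    outer loop
      vertex 16.0 8.0 7.0
      vertex 1.5 3.3 7.0
      vertex 5.5 0.4 7.0
    endloop
  endfacet
  facet normal 0.0000 0.0000 1.0000
    outer loop
      vertex 16.0 8.0 7.0
      vertex 5.5 0.4 7.0
      vertex 10.5 0.4 7.0
    endloop
  endfacet
  facet normal 0.0000 0.0000 1.0000
    outer loop
      vertex 16.0 8.0 7.0
      vertex 10.5 0.4 7.0
      vertex 14.5 3.3 7.0
    endloop
  endfacet
  facet normal 0.9527 0.3040 0.0000
    outer loop
      vertex 16.0 8.0 0.0
      vertex 14.5 12.7 0.0
      vertex 14.5 12.7 7.0
    endloop
  endfacet
  facet normal 0.9527 0.3040 0.0000
    outer loop
      vertex 16.0 8.0 0.0
      vertex 14.5 12.7 7.0
      vertex 16.0 8.0 7.0
    endloop
  endfacet
  facet normal 0.5870 0.8096 0.0000
    outer loop
      vertex 14.5 12.7 0.0
      vertex 10.5 15.6 0.0
      vertex 10.5 15.6 7.0
    endloop
  endfacet
  facet normal 0.5870 0.8096 0.0000
    outer loop
      vertex 14.5 12.7 0.0
      vertex 10.5 15.6 7.0
      vertex 14.5 12.7 7.0
    endloop
  endfacet
  facet normal 0.0000 1.0000 0.0000
    outer loop
      vertex 10.5 15.6 0.0
      vertex 5.5 15.6 0.0
      vertex 5.5 15.6 7.0
    endloop
  endfacet
  facet normal 0.0000 1.0000 0.0000
    outer loop
      vertex 10.5 15.6 0.0
      vertex 5.5 15.6 7.0
      vertex 10.5 15.6 7.0
    endloop
  endfacet
  facet normal -0.5870 0.8096 0.0000
    outer loop
      vertex 5.5 15.6 0.0
      vertex 1.5 12.7 0.0
      vertex 1.5 12.7 7.0
    endloop
  endfacet
  facet normal -0.5870 0.8096 0.0000
    outer loop
      vertex 5.5 15.6 0.0
      vertex 1.5 12.7 7.0
      vertex 5.5 15.6 7.0
    endloop
  endfacet
  facet normal -0.9527 0.3040 0.0000
    outer loop
      vertex 1.5 12.7 0.0
      vertex 0.0 8.0 0.0
      vertex 0.0 8.0 7.0
    endloop
  endfacet
  facet normal -0.9527 0.3040 0.0000
    outer loop
      vertex 1.5 12.7 0.0
      vertex 0.0 8.0 7.0
      vertex 1.5 12.7 7.0
    endloop
  endfacet
  facet normal -0.9527 -0.3040 0.0000
    outer loop
      vertex 0.0 8.0 0.0
      vertex 1.5 3.3 0.0
      vertex 1.5 3.3 7.0
    endloop
  endfacet
  facet normal -0.9527 -0.3040 0.0000
    outer loop
      vertex 0.0 8.0 0.0
      vertex 1.5 3.3 7.0
      vertex 0.0 8.0 7.0
    endloop
  endfacet
  facet normal -0.5870 -0.8096 0.0000
    outer loop
      vertex 1.5 3.3 0.0
      vertex 5.5 0.4 0.0
      vertex 5.5 0.4 7.0
    endloop
  endfacet
  facet normal -0.5870 -0.8096 0.0000
    outer loop
      vertex 1.5 3.3 0.0
      vertex 5.5 0.4 7.0
      vertex 1.5 3.3 7.0
    endloop
  endfacet
  facet normal 0.0000 -1.0000 0.0000
    outer loop
      vertex 5.5 0.4 0.0
      vertex 10.5 0.4 0.0
      vertex 10.5 0.4 7.0
    endloop
  endfacet
  facet normal 0.0000 -1.0000 0.0000
    outer loop
      vertex 5.5 0.4 0.0
      vertex 10.5 0.4 7.0
      vertex 5.5 0.4 7.0
    endloop
  endfacet
  facet normal 0.5870 -0.8096 0.0000
    outer loop
      vertex 10.5 0.4 0.0
      vertex 14.5 3.3 0.0
      vertex 14.5 3.3 7.0
    endloop
  endfacet
  facet normal 0.5870 -0.8096 0.0000
    outer loop
      vertex 10.5 0.4 0.0
      vertex 14.5 3.3 7.0
      vertex 10.5 0.4 7.0
    endloop
  endfacet
  facet normal 0.9527 -0.3040 0.0000
    outer loop
      vertex 14.5 3.3 0.0
      vertex 16.0 8.0 0.0
      vertex 16.0 8.0 7.0
    endloop
  endfacet
  facet normal 0.9527 -0.3040 0.0000
    outer loop
      vertex 14.5 3.3 0.0
      vertex 16.0 8.0 7.0
      vertex 14.5 3.3 7.0
    endloop
  endfacet
endsolid part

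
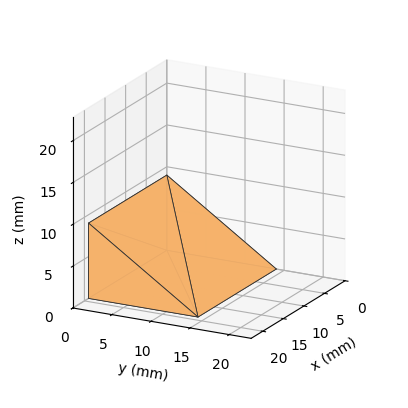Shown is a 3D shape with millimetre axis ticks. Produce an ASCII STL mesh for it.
Reading the render: the shape is a wedge (ramp): 19 × 14 mm base, rising to 9 mm along the y=0 edge and sloping linearly to z=0 at y=14 (dimensions read to the nearest mm from the axis ticks). For the STL, each face is triangulated and given an outward normal.

solid part
  facet normal 0.0000 0.0000 -1.0000
    outer loop
      vertex 19.0 14.0 0.0
      vertex 19.0 0.0 0.0
      vertex 0.0 0.0 0.0
    endloop
  endfacet
  facet normal 0.0000 0.0000 -1.0000
    outer loop
      vertex 0.0 14.0 0.0
      vertex 19.0 14.0 0.0
      vertex 0.0 0.0 0.0
    endloop
  endfacet
  facet normal 0.0000 -1.0000 0.0000
    outer loop
      vertex 0.0 0.0 0.0
      vertex 19.0 0.0 0.0
      vertex 19.0 0.0 9.0
    endloop
  endfacet
  facet normal 0.0000 -1.0000 0.0000
    outer loop
      vertex 0.0 0.0 0.0
      vertex 19.0 0.0 9.0
      vertex 0.0 0.0 9.0
    endloop
  endfacet
  facet normal 0.0000 0.5408 0.8412
    outer loop
      vertex 0.0 0.0 9.0
      vertex 19.0 0.0 9.0
      vertex 19.0 14.0 0.0
    endloop
  endfacet
  facet normal 0.0000 0.5408 0.8412
    outer loop
      vertex 0.0 0.0 9.0
      vertex 19.0 14.0 0.0
      vertex 0.0 14.0 0.0
    endloop
  endfacet
  facet normal -1.0000 0.0000 0.0000
    outer loop
      vertex 0.0 0.0 9.0
      vertex 0.0 14.0 0.0
      vertex 0.0 0.0 0.0
    endloop
  endfacet
  facet normal 1.0000 0.0000 0.0000
    outer loop
      vertex 19.0 0.0 0.0
      vertex 19.0 14.0 0.0
      vertex 19.0 0.0 9.0
    endloop
  endfacet
endsolid part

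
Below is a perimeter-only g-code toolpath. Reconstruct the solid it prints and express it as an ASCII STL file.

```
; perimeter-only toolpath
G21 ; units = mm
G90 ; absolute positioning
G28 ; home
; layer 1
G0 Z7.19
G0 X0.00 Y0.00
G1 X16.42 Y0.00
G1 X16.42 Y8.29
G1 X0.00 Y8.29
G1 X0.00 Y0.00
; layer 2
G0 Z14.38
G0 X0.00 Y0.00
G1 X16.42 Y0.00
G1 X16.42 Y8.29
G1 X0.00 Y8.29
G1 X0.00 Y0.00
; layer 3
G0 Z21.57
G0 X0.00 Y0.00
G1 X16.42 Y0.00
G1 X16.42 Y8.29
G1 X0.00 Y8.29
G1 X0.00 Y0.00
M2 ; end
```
solid part
  facet normal 0.0000 0.0000 -1.0000
    outer loop
      vertex 16.42 8.29 0.00
      vertex 16.42 0.00 0.00
      vertex 0.00 0.00 0.00
    endloop
  endfacet
  facet normal 0.0000 0.0000 -1.0000
    outer loop
      vertex 0.00 8.29 0.00
      vertex 16.42 8.29 0.00
      vertex 0.00 0.00 0.00
    endloop
  endfacet
  facet normal 0.0000 0.0000 1.0000
    outer loop
      vertex 0.00 0.00 21.57
      vertex 16.42 0.00 21.57
      vertex 16.42 8.29 21.57
    endloop
  endfacet
  facet normal 0.0000 0.0000 1.0000
    outer loop
      vertex 0.00 0.00 21.57
      vertex 16.42 8.29 21.57
      vertex 0.00 8.29 21.57
    endloop
  endfacet
  facet normal 0.0000 -1.0000 0.0000
    outer loop
      vertex 0.00 0.00 0.00
      vertex 16.42 0.00 0.00
      vertex 16.42 0.00 21.57
    endloop
  endfacet
  facet normal 0.0000 -1.0000 0.0000
    outer loop
      vertex 0.00 0.00 0.00
      vertex 16.42 0.00 21.57
      vertex 0.00 0.00 21.57
    endloop
  endfacet
  facet normal 0.0000 1.0000 0.0000
    outer loop
      vertex 16.42 8.29 21.57
      vertex 16.42 8.29 0.00
      vertex 0.00 8.29 0.00
    endloop
  endfacet
  facet normal 0.0000 1.0000 0.0000
    outer loop
      vertex 0.00 8.29 21.57
      vertex 16.42 8.29 21.57
      vertex 0.00 8.29 0.00
    endloop
  endfacet
  facet normal -1.0000 0.0000 0.0000
    outer loop
      vertex 0.00 8.29 21.57
      vertex 0.00 8.29 0.00
      vertex 0.00 0.00 0.00
    endloop
  endfacet
  facet normal -1.0000 0.0000 0.0000
    outer loop
      vertex 0.00 0.00 21.57
      vertex 0.00 8.29 21.57
      vertex 0.00 0.00 0.00
    endloop
  endfacet
  facet normal 1.0000 0.0000 0.0000
    outer loop
      vertex 16.42 0.00 0.00
      vertex 16.42 8.29 0.00
      vertex 16.42 8.29 21.57
    endloop
  endfacet
  facet normal 1.0000 0.0000 0.0000
    outer loop
      vertex 16.42 0.00 0.00
      vertex 16.42 8.29 21.57
      vertex 16.42 0.00 21.57
    endloop
  endfacet
endsolid part

The G0 Z moves step by Δz≈7.19 mm. Every layer's G1 loop is the same polygon, so the solid is a straight extrusion of it from z=0 to z≈21.6. Closing with flat bottom and top caps and triangulating gives 12 facets — a rectangular box, roughly 16.4 × 8.29 mm footprint and 21.6 mm tall.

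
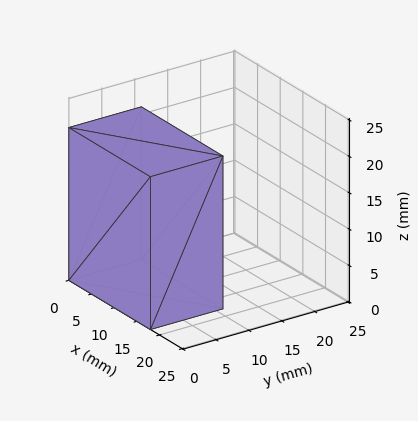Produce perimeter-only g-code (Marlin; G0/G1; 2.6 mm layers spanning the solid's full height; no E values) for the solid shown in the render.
Reading the render: the shape is a rectangular box, roughly 18 × 11 mm footprint and 21 mm tall (dimensions read to the nearest mm from the axis ticks). For the g-code, the solid's height is divided into equal slices at the stated Δz and each level perimeter traced with G1 moves after a G0 lift.

; perimeter-only toolpath
G21 ; units = mm
G90 ; absolute positioning
G28 ; home
; layer 1
G0 Z2.6
G0 X0.0 Y0.0
G1 X18.0 Y0.0
G1 X18.0 Y11.0
G1 X0.0 Y11.0
G1 X0.0 Y0.0
; layer 2
G0 Z5.2
G0 X0.0 Y0.0
G1 X18.0 Y0.0
G1 X18.0 Y11.0
G1 X0.0 Y11.0
G1 X0.0 Y0.0
; layer 3
G0 Z7.9
G0 X0.0 Y0.0
G1 X18.0 Y0.0
G1 X18.0 Y11.0
G1 X0.0 Y11.0
G1 X0.0 Y0.0
; layer 4
G0 Z10.5
G0 X0.0 Y0.0
G1 X18.0 Y0.0
G1 X18.0 Y11.0
G1 X0.0 Y11.0
G1 X0.0 Y0.0
; layer 5
G0 Z13.1
G0 X0.0 Y0.0
G1 X18.0 Y0.0
G1 X18.0 Y11.0
G1 X0.0 Y11.0
G1 X0.0 Y0.0
; layer 6
G0 Z15.8
G0 X0.0 Y0.0
G1 X18.0 Y0.0
G1 X18.0 Y11.0
G1 X0.0 Y11.0
G1 X0.0 Y0.0
; layer 7
G0 Z18.4
G0 X0.0 Y0.0
G1 X18.0 Y0.0
G1 X18.0 Y11.0
G1 X0.0 Y11.0
G1 X0.0 Y0.0
; layer 8
G0 Z21.0
G0 X0.0 Y0.0
G1 X18.0 Y0.0
G1 X18.0 Y11.0
G1 X0.0 Y11.0
G1 X0.0 Y0.0
M2 ; end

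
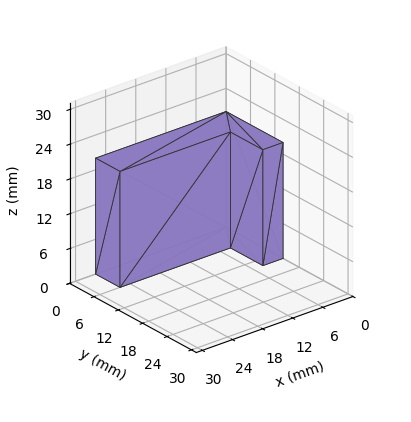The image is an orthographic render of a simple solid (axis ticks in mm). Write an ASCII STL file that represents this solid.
Reading the render: the shape is an L-shaped prism: outer 26 × 14 mm, arm thicknesses ≈ 6 mm (horizontal) and 4 mm (vertical), extruded 20 mm in z (dimensions read to the nearest mm from the axis ticks). For the STL, each face is triangulated and given an outward normal.

solid part
  facet normal 0.0000 0.0000 -1.0000
    outer loop
      vertex 26.00 6.00 0.00
      vertex 26.00 0.00 0.00
      vertex 0.00 0.00 0.00
    endloop
  endfacet
  facet normal 0.0000 0.0000 -1.0000
    outer loop
      vertex 4.00 6.00 0.00
      vertex 26.00 6.00 0.00
      vertex 0.00 0.00 0.00
    endloop
  endfacet
  facet normal 0.0000 0.0000 -1.0000
    outer loop
      vertex 4.00 14.00 0.00
      vertex 4.00 6.00 0.00
      vertex 0.00 0.00 0.00
    endloop
  endfacet
  facet normal 0.0000 0.0000 -1.0000
    outer loop
      vertex 0.00 14.00 0.00
      vertex 4.00 14.00 0.00
      vertex 0.00 0.00 0.00
    endloop
  endfacet
  facet normal 0.0000 0.0000 1.0000
    outer loop
      vertex 0.00 0.00 20.00
      vertex 26.00 0.00 20.00
      vertex 26.00 6.00 20.00
    endloop
  endfacet
  facet normal 0.0000 0.0000 1.0000
    outer loop
      vertex 0.00 0.00 20.00
      vertex 26.00 6.00 20.00
      vertex 4.00 6.00 20.00
    endloop
  endfacet
  facet normal 0.0000 0.0000 1.0000
    outer loop
      vertex 0.00 0.00 20.00
      vertex 4.00 6.00 20.00
      vertex 4.00 14.00 20.00
    endloop
  endfacet
  facet normal 0.0000 0.0000 1.0000
    outer loop
      vertex 0.00 0.00 20.00
      vertex 4.00 14.00 20.00
      vertex 0.00 14.00 20.00
    endloop
  endfacet
  facet normal 0.0000 -1.0000 0.0000
    outer loop
      vertex 0.00 0.00 0.00
      vertex 26.00 0.00 0.00
      vertex 26.00 0.00 20.00
    endloop
  endfacet
  facet normal 0.0000 -1.0000 0.0000
    outer loop
      vertex 0.00 0.00 0.00
      vertex 26.00 0.00 20.00
      vertex 0.00 0.00 20.00
    endloop
  endfacet
  facet normal 1.0000 0.0000 0.0000
    outer loop
      vertex 26.00 0.00 0.00
      vertex 26.00 6.00 0.00
      vertex 26.00 6.00 20.00
    endloop
  endfacet
  facet normal 1.0000 0.0000 0.0000
    outer loop
      vertex 26.00 0.00 0.00
      vertex 26.00 6.00 20.00
      vertex 26.00 0.00 20.00
    endloop
  endfacet
  facet normal 0.0000 1.0000 0.0000
    outer loop
      vertex 26.00 6.00 0.00
      vertex 4.00 6.00 0.00
      vertex 4.00 6.00 20.00
    endloop
  endfacet
  facet normal 0.0000 1.0000 0.0000
    outer loop
      vertex 26.00 6.00 0.00
      vertex 4.00 6.00 20.00
      vertex 26.00 6.00 20.00
    endloop
  endfacet
  facet normal 1.0000 0.0000 0.0000
    outer loop
      vertex 4.00 6.00 0.00
      vertex 4.00 14.00 0.00
      vertex 4.00 14.00 20.00
    endloop
  endfacet
  facet normal 1.0000 0.0000 0.0000
    outer loop
      vertex 4.00 6.00 0.00
      vertex 4.00 14.00 20.00
      vertex 4.00 6.00 20.00
    endloop
  endfacet
  facet normal 0.0000 1.0000 0.0000
    outer loop
      vertex 4.00 14.00 0.00
      vertex 0.00 14.00 0.00
      vertex 0.00 14.00 20.00
    endloop
  endfacet
  facet normal 0.0000 1.0000 0.0000
    outer loop
      vertex 4.00 14.00 0.00
      vertex 0.00 14.00 20.00
      vertex 4.00 14.00 20.00
    endloop
  endfacet
  facet normal -1.0000 0.0000 0.0000
    outer loop
      vertex 0.00 14.00 0.00
      vertex 0.00 0.00 0.00
      vertex 0.00 0.00 20.00
    endloop
  endfacet
  facet normal -1.0000 0.0000 0.0000
    outer loop
      vertex 0.00 14.00 0.00
      vertex 0.00 0.00 20.00
      vertex 0.00 14.00 20.00
    endloop
  endfacet
endsolid part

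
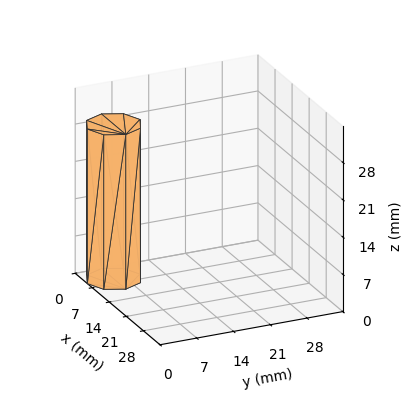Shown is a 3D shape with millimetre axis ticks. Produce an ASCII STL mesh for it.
Reading the render: the shape is a regular 8-sided prism (a cylinder approximated with 8 flat sides), circumscribed radius ≈ 5 mm, height ≈ 29 mm (dimensions read to the nearest mm from the axis ticks). For the STL, each face is triangulated and given an outward normal.

solid part
  facet normal 0.0000 0.0000 -1.0000
    outer loop
      vertex 5.0 10.0 0.0
      vertex 8.5 8.5 0.0
      vertex 10.0 5.0 0.0
    endloop
  endfacet
  facet normal 0.0000 0.0000 -1.0000
    outer loop
      vertex 1.5 8.5 0.0
      vertex 5.0 10.0 0.0
      vertex 10.0 5.0 0.0
    endloop
  endfacet
  facet normal 0.0000 0.0000 -1.0000
    outer loop
      vertex 0.0 5.0 0.0
      vertex 1.5 8.5 0.0
      vertex 10.0 5.0 0.0
    endloop
  endfacet
  facet normal 0.0000 0.0000 -1.0000
    outer loop
      vertex 1.5 1.5 0.0
      vertex 0.0 5.0 0.0
      vertex 10.0 5.0 0.0
    endloop
  endfacet
  facet normal 0.0000 0.0000 -1.0000
    outer loop
      vertex 5.0 0.0 0.0
      vertex 1.5 1.5 0.0
      vertex 10.0 5.0 0.0
    endloop
  endfacet
  facet normal 0.0000 0.0000 -1.0000
    outer loop
      vertex 8.5 1.5 0.0
      vertex 5.0 0.0 0.0
      vertex 10.0 5.0 0.0
    endloop
  endfacet
  facet normal 0.0000 0.0000 1.0000
    outer loop
      vertex 10.0 5.0 29.0
      vertex 8.5 8.5 29.0
      vertex 5.0 10.0 29.0
    endloop
  endfacet
  facet normal 0.0000 0.0000 1.0000
    outer loop
      vertex 10.0 5.0 29.0
      vertex 5.0 10.0 29.0
      vertex 1.5 8.5 29.0
    endloop
  endfacet
  facet normal 0.0000 0.0000 1.0000
    outer loop
      vertex 10.0 5.0 29.0
      vertex 1.5 8.5 29.0
      vertex 0.0 5.0 29.0
    endloop
  endfacet
  facet normal 0.0000 0.0000 1.0000
    outer loop
      vertex 10.0 5.0 29.0
      vertex 0.0 5.0 29.0
      vertex 1.5 1.5 29.0
    endloop
  endfacet
  facet normal 0.0000 0.0000 1.0000
    outer loop
      vertex 10.0 5.0 29.0
      vertex 1.5 1.5 29.0
      vertex 5.0 0.0 29.0
    endloop
  endfacet
  facet normal 0.0000 0.0000 1.0000
    outer loop
      vertex 10.0 5.0 29.0
      vertex 5.0 0.0 29.0
      vertex 8.5 1.5 29.0
    endloop
  endfacet
  facet normal 0.9191 0.3939 0.0000
    outer loop
      vertex 10.0 5.0 0.0
      vertex 8.5 8.5 0.0
      vertex 8.5 8.5 29.0
    endloop
  endfacet
  facet normal 0.9191 0.3939 0.0000
    outer loop
      vertex 10.0 5.0 0.0
      vertex 8.5 8.5 29.0
      vertex 10.0 5.0 29.0
    endloop
  endfacet
  facet normal 0.3939 0.9191 0.0000
    outer loop
      vertex 8.5 8.5 0.0
      vertex 5.0 10.0 0.0
      vertex 5.0 10.0 29.0
    endloop
  endfacet
  facet normal 0.3939 0.9191 0.0000
    outer loop
      vertex 8.5 8.5 0.0
      vertex 5.0 10.0 29.0
      vertex 8.5 8.5 29.0
    endloop
  endfacet
  facet normal -0.3939 0.9191 0.0000
    outer loop
      vertex 5.0 10.0 0.0
      vertex 1.5 8.5 0.0
      vertex 1.5 8.5 29.0
    endloop
  endfacet
  facet normal -0.3939 0.9191 0.0000
    outer loop
      vertex 5.0 10.0 0.0
      vertex 1.5 8.5 29.0
      vertex 5.0 10.0 29.0
    endloop
  endfacet
  facet normal -0.9191 0.3939 0.0000
    outer loop
      vertex 1.5 8.5 0.0
      vertex 0.0 5.0 0.0
      vertex 0.0 5.0 29.0
    endloop
  endfacet
  facet normal -0.9191 0.3939 0.0000
    outer loop
      vertex 1.5 8.5 0.0
      vertex 0.0 5.0 29.0
      vertex 1.5 8.5 29.0
    endloop
  endfacet
  facet normal -0.9191 -0.3939 0.0000
    outer loop
      vertex 0.0 5.0 0.0
      vertex 1.5 1.5 0.0
      vertex 1.5 1.5 29.0
    endloop
  endfacet
  facet normal -0.9191 -0.3939 0.0000
    outer loop
      vertex 0.0 5.0 0.0
      vertex 1.5 1.5 29.0
      vertex 0.0 5.0 29.0
    endloop
  endfacet
  facet normal -0.3939 -0.9191 0.0000
    outer loop
      vertex 1.5 1.5 0.0
      vertex 5.0 0.0 0.0
      vertex 5.0 0.0 29.0
    endloop
  endfacet
  facet normal -0.3939 -0.9191 0.0000
    outer loop
      vertex 1.5 1.5 0.0
      vertex 5.0 0.0 29.0
      vertex 1.5 1.5 29.0
    endloop
  endfacet
  facet normal 0.3939 -0.9191 0.0000
    outer loop
      vertex 5.0 0.0 0.0
      vertex 8.5 1.5 0.0
      vertex 8.5 1.5 29.0
    endloop
  endfacet
  facet normal 0.3939 -0.9191 0.0000
    outer loop
      vertex 5.0 0.0 0.0
      vertex 8.5 1.5 29.0
      vertex 5.0 0.0 29.0
    endloop
  endfacet
  facet normal 0.9191 -0.3939 0.0000
    outer loop
      vertex 8.5 1.5 0.0
      vertex 10.0 5.0 0.0
      vertex 10.0 5.0 29.0
    endloop
  endfacet
  facet normal 0.9191 -0.3939 0.0000
    outer loop
      vertex 8.5 1.5 0.0
      vertex 10.0 5.0 29.0
      vertex 8.5 1.5 29.0
    endloop
  endfacet
endsolid part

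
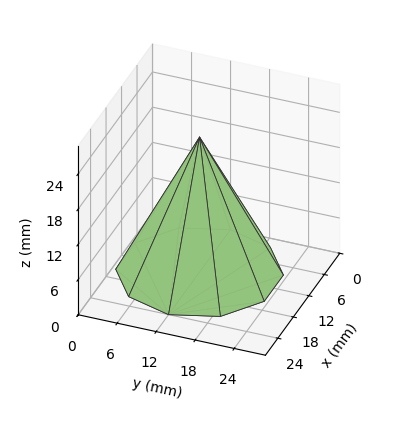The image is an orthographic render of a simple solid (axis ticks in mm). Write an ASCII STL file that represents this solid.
Reading the render: the shape is a regular 10-sided pyramid, base circumscribed radius ≈ 12 mm, apex at z ≈ 23 mm (dimensions read to the nearest mm from the axis ticks). For the STL, each face is triangulated and given an outward normal.

solid part
  facet normal 0.0000 0.0000 -1.0000
    outer loop
      vertex 15.708 23.413 0.000
      vertex 21.708 19.053 0.000
      vertex 24.000 12.000 0.000
    endloop
  endfacet
  facet normal 0.0000 0.0000 -1.0000
    outer loop
      vertex 8.292 23.413 0.000
      vertex 15.708 23.413 0.000
      vertex 24.000 12.000 0.000
    endloop
  endfacet
  facet normal 0.0000 0.0000 -1.0000
    outer loop
      vertex 2.292 19.053 0.000
      vertex 8.292 23.413 0.000
      vertex 24.000 12.000 0.000
    endloop
  endfacet
  facet normal 0.0000 0.0000 -1.0000
    outer loop
      vertex 0.000 12.000 0.000
      vertex 2.292 19.053 0.000
      vertex 24.000 12.000 0.000
    endloop
  endfacet
  facet normal 0.0000 0.0000 -1.0000
    outer loop
      vertex 2.292 4.947 0.000
      vertex 0.000 12.000 0.000
      vertex 24.000 12.000 0.000
    endloop
  endfacet
  facet normal 0.0000 0.0000 -1.0000
    outer loop
      vertex 8.292 0.587 0.000
      vertex 2.292 4.947 0.000
      vertex 24.000 12.000 0.000
    endloop
  endfacet
  facet normal 0.0000 0.0000 -1.0000
    outer loop
      vertex 15.708 0.587 0.000
      vertex 8.292 0.587 0.000
      vertex 24.000 12.000 0.000
    endloop
  endfacet
  facet normal 0.0000 0.0000 -1.0000
    outer loop
      vertex 21.708 4.947 0.000
      vertex 15.708 0.587 0.000
      vertex 24.000 12.000 0.000
    endloop
  endfacet
  facet normal 0.8519 0.2769 0.4445
    outer loop
      vertex 24.000 12.000 0.000
      vertex 21.708 19.053 0.000
      vertex 12.000 12.000 23.000
    endloop
  endfacet
  facet normal 0.5266 0.7247 0.4445
    outer loop
      vertex 21.708 19.053 0.000
      vertex 15.708 23.413 0.000
      vertex 12.000 12.000 23.000
    endloop
  endfacet
  facet normal 0.0000 0.8958 0.4445
    outer loop
      vertex 15.708 23.413 0.000
      vertex 8.292 23.413 0.000
      vertex 12.000 12.000 23.000
    endloop
  endfacet
  facet normal -0.5266 0.7247 0.4445
    outer loop
      vertex 8.292 23.413 0.000
      vertex 2.292 19.053 0.000
      vertex 12.000 12.000 23.000
    endloop
  endfacet
  facet normal -0.8519 0.2769 0.4445
    outer loop
      vertex 2.292 19.053 0.000
      vertex 0.000 12.000 0.000
      vertex 12.000 12.000 23.000
    endloop
  endfacet
  facet normal -0.8519 -0.2769 0.4445
    outer loop
      vertex 0.000 12.000 0.000
      vertex 2.292 4.947 0.000
      vertex 12.000 12.000 23.000
    endloop
  endfacet
  facet normal -0.5266 -0.7247 0.4445
    outer loop
      vertex 2.292 4.947 0.000
      vertex 8.292 0.587 0.000
      vertex 12.000 12.000 23.000
    endloop
  endfacet
  facet normal 0.0000 -0.8958 0.4445
    outer loop
      vertex 8.292 0.587 0.000
      vertex 15.708 0.587 0.000
      vertex 12.000 12.000 23.000
    endloop
  endfacet
  facet normal 0.5266 -0.7247 0.4445
    outer loop
      vertex 15.708 0.587 0.000
      vertex 21.708 4.947 0.000
      vertex 12.000 12.000 23.000
    endloop
  endfacet
  facet normal 0.8519 -0.2769 0.4445
    outer loop
      vertex 21.708 4.947 0.000
      vertex 24.000 12.000 0.000
      vertex 12.000 12.000 23.000
    endloop
  endfacet
endsolid part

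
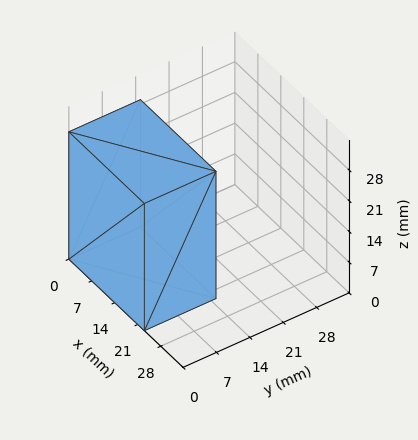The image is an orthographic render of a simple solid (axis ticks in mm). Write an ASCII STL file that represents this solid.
Reading the render: the shape is a rectangular box, roughly 23 × 15 mm footprint and 29 mm tall (dimensions read to the nearest mm from the axis ticks). For the STL, each face is triangulated and given an outward normal.

solid part
  facet normal 0.0000 0.0000 -1.0000
    outer loop
      vertex 23.000 15.000 0.000
      vertex 23.000 0.000 0.000
      vertex 0.000 0.000 0.000
    endloop
  endfacet
  facet normal 0.0000 0.0000 -1.0000
    outer loop
      vertex 0.000 15.000 0.000
      vertex 23.000 15.000 0.000
      vertex 0.000 0.000 0.000
    endloop
  endfacet
  facet normal 0.0000 0.0000 1.0000
    outer loop
      vertex 0.000 0.000 29.000
      vertex 23.000 0.000 29.000
      vertex 23.000 15.000 29.000
    endloop
  endfacet
  facet normal 0.0000 0.0000 1.0000
    outer loop
      vertex 0.000 0.000 29.000
      vertex 23.000 15.000 29.000
      vertex 0.000 15.000 29.000
    endloop
  endfacet
  facet normal 0.0000 -1.0000 0.0000
    outer loop
      vertex 0.000 0.000 0.000
      vertex 23.000 0.000 0.000
      vertex 23.000 0.000 29.000
    endloop
  endfacet
  facet normal 0.0000 -1.0000 0.0000
    outer loop
      vertex 0.000 0.000 0.000
      vertex 23.000 0.000 29.000
      vertex 0.000 0.000 29.000
    endloop
  endfacet
  facet normal 0.0000 1.0000 0.0000
    outer loop
      vertex 23.000 15.000 29.000
      vertex 23.000 15.000 0.000
      vertex 0.000 15.000 0.000
    endloop
  endfacet
  facet normal 0.0000 1.0000 0.0000
    outer loop
      vertex 0.000 15.000 29.000
      vertex 23.000 15.000 29.000
      vertex 0.000 15.000 0.000
    endloop
  endfacet
  facet normal -1.0000 0.0000 0.0000
    outer loop
      vertex 0.000 15.000 29.000
      vertex 0.000 15.000 0.000
      vertex 0.000 0.000 0.000
    endloop
  endfacet
  facet normal -1.0000 0.0000 0.0000
    outer loop
      vertex 0.000 0.000 29.000
      vertex 0.000 15.000 29.000
      vertex 0.000 0.000 0.000
    endloop
  endfacet
  facet normal 1.0000 0.0000 0.0000
    outer loop
      vertex 23.000 0.000 0.000
      vertex 23.000 15.000 0.000
      vertex 23.000 15.000 29.000
    endloop
  endfacet
  facet normal 1.0000 0.0000 0.0000
    outer loop
      vertex 23.000 0.000 0.000
      vertex 23.000 15.000 29.000
      vertex 23.000 0.000 29.000
    endloop
  endfacet
endsolid part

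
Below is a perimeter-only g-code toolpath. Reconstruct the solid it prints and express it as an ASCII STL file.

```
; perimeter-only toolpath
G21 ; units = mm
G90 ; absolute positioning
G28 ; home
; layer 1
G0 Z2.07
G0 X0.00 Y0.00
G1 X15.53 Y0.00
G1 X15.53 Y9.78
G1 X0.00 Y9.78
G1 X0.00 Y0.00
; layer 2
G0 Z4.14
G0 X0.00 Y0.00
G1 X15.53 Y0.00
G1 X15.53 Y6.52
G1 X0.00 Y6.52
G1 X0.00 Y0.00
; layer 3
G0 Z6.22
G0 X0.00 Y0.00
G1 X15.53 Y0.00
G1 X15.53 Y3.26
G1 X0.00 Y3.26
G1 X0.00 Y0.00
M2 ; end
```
solid part
  facet normal 0.0000 0.0000 -1.0000
    outer loop
      vertex 15.53 13.04 0.00
      vertex 15.53 0.00 0.00
      vertex 0.00 0.00 0.00
    endloop
  endfacet
  facet normal 0.0000 0.0000 -1.0000
    outer loop
      vertex 0.00 13.04 0.00
      vertex 15.53 13.04 0.00
      vertex 0.00 0.00 0.00
    endloop
  endfacet
  facet normal 0.0000 -1.0000 0.0000
    outer loop
      vertex 0.00 0.00 0.00
      vertex 15.53 0.00 0.00
      vertex 15.53 0.00 8.29
    endloop
  endfacet
  facet normal 0.0000 -1.0000 0.0000
    outer loop
      vertex 0.00 0.00 0.00
      vertex 15.53 0.00 8.29
      vertex 0.00 0.00 8.29
    endloop
  endfacet
  facet normal 0.0000 0.5365 0.8439
    outer loop
      vertex 0.00 0.00 8.29
      vertex 15.53 0.00 8.29
      vertex 15.53 13.04 0.00
    endloop
  endfacet
  facet normal 0.0000 0.5365 0.8439
    outer loop
      vertex 0.00 0.00 8.29
      vertex 15.53 13.04 0.00
      vertex 0.00 13.04 0.00
    endloop
  endfacet
  facet normal -1.0000 0.0000 0.0000
    outer loop
      vertex 0.00 0.00 8.29
      vertex 0.00 13.04 0.00
      vertex 0.00 0.00 0.00
    endloop
  endfacet
  facet normal 1.0000 0.0000 0.0000
    outer loop
      vertex 15.53 0.00 0.00
      vertex 15.53 13.04 0.00
      vertex 15.53 0.00 8.29
    endloop
  endfacet
endsolid part

The G0 Z moves step by Δz≈2.07 mm. The G1 loops shrink linearly with z, so the solid tapers from its base footprint up to z≈8.29. Closing with a flat bottom cap and the tapered top and triangulating gives 8 facets — a wedge (ramp): 15.5 × 13 mm base, rising to 8.29 mm along the y=0 edge and sloping linearly to z=0 at y=13.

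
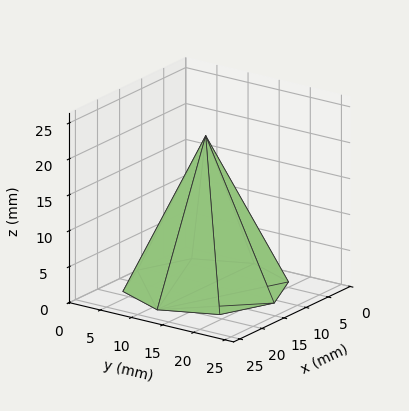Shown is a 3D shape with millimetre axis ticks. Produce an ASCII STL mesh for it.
Reading the render: the shape is a regular 8-sided pyramid, base circumscribed radius ≈ 11 mm, apex at z ≈ 21 mm (dimensions read to the nearest mm from the axis ticks). For the STL, each face is triangulated and given an outward normal.

solid part
  facet normal 0.0000 0.0000 -1.0000
    outer loop
      vertex 11.000 22.000 0.000
      vertex 18.778 18.778 0.000
      vertex 22.000 11.000 0.000
    endloop
  endfacet
  facet normal 0.0000 0.0000 -1.0000
    outer loop
      vertex 3.222 18.778 0.000
      vertex 11.000 22.000 0.000
      vertex 22.000 11.000 0.000
    endloop
  endfacet
  facet normal 0.0000 0.0000 -1.0000
    outer loop
      vertex 0.000 11.000 0.000
      vertex 3.222 18.778 0.000
      vertex 22.000 11.000 0.000
    endloop
  endfacet
  facet normal 0.0000 0.0000 -1.0000
    outer loop
      vertex 3.222 3.222 0.000
      vertex 0.000 11.000 0.000
      vertex 22.000 11.000 0.000
    endloop
  endfacet
  facet normal 0.0000 0.0000 -1.0000
    outer loop
      vertex 11.000 0.000 0.000
      vertex 3.222 3.222 0.000
      vertex 22.000 11.000 0.000
    endloop
  endfacet
  facet normal 0.0000 0.0000 -1.0000
    outer loop
      vertex 18.778 3.222 0.000
      vertex 11.000 0.000 0.000
      vertex 22.000 11.000 0.000
    endloop
  endfacet
  facet normal 0.8316 0.3445 0.4356
    outer loop
      vertex 22.000 11.000 0.000
      vertex 18.778 18.778 0.000
      vertex 11.000 11.000 21.000
    endloop
  endfacet
  facet normal 0.3445 0.8316 0.4356
    outer loop
      vertex 18.778 18.778 0.000
      vertex 11.000 22.000 0.000
      vertex 11.000 11.000 21.000
    endloop
  endfacet
  facet normal -0.3445 0.8316 0.4356
    outer loop
      vertex 11.000 22.000 0.000
      vertex 3.222 18.778 0.000
      vertex 11.000 11.000 21.000
    endloop
  endfacet
  facet normal -0.8316 0.3445 0.4356
    outer loop
      vertex 3.222 18.778 0.000
      vertex 0.000 11.000 0.000
      vertex 11.000 11.000 21.000
    endloop
  endfacet
  facet normal -0.8316 -0.3445 0.4356
    outer loop
      vertex 0.000 11.000 0.000
      vertex 3.222 3.222 0.000
      vertex 11.000 11.000 21.000
    endloop
  endfacet
  facet normal -0.3445 -0.8316 0.4356
    outer loop
      vertex 3.222 3.222 0.000
      vertex 11.000 0.000 0.000
      vertex 11.000 11.000 21.000
    endloop
  endfacet
  facet normal 0.3445 -0.8316 0.4356
    outer loop
      vertex 11.000 0.000 0.000
      vertex 18.778 3.222 0.000
      vertex 11.000 11.000 21.000
    endloop
  endfacet
  facet normal 0.8316 -0.3445 0.4356
    outer loop
      vertex 18.778 3.222 0.000
      vertex 22.000 11.000 0.000
      vertex 11.000 11.000 21.000
    endloop
  endfacet
endsolid part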